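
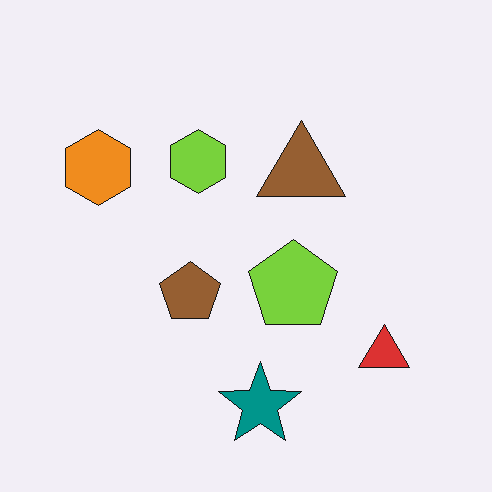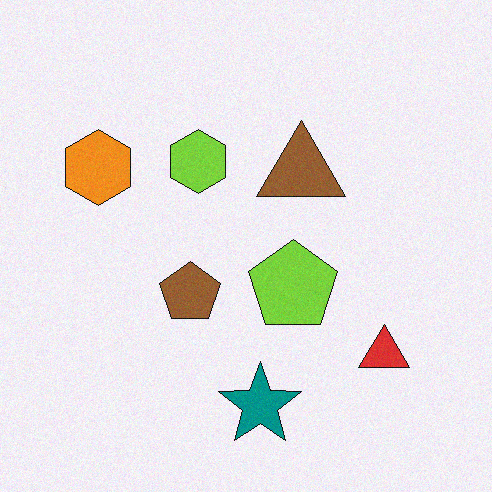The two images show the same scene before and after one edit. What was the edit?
The second image is the first degraded with subtle gaussian noise.

Random speckle covers the whole image, including the flat background.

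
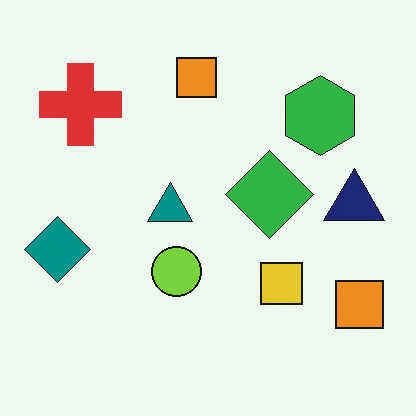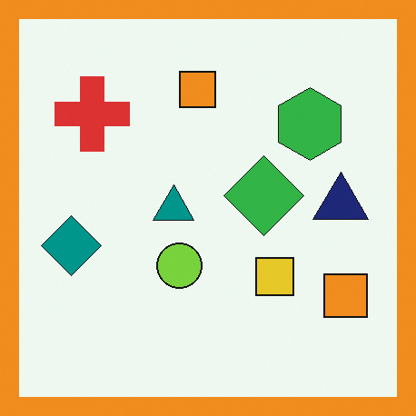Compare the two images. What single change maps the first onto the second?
The second image is the first framed with a orange border.

A solid orange frame runs around the edge of the second image, with the content slightly shrunk inside it.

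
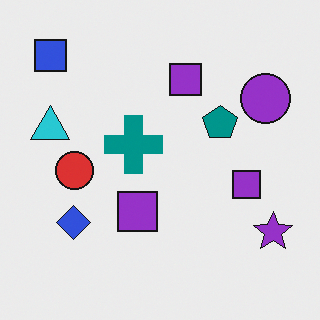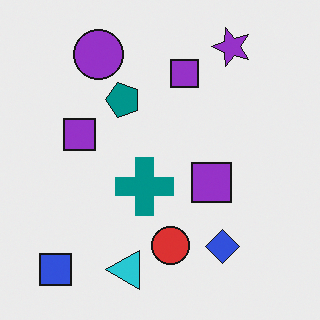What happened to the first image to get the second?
Rotated 90° counter-clockwise.

The blue square sits in the top-left of the first image and the bottom-left of the second — consistent with a whole-image 90° counter-clockwise rotation.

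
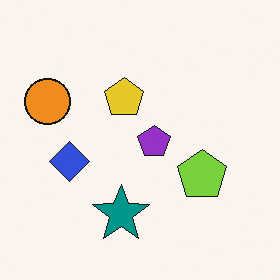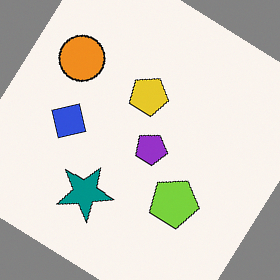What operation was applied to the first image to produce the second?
It was rotated clockwise by a large amount — several tens of degrees.

Every shape is tilted by the same angle and the image corners show triangular fill wedges — a whole-image rotation by a non-right angle.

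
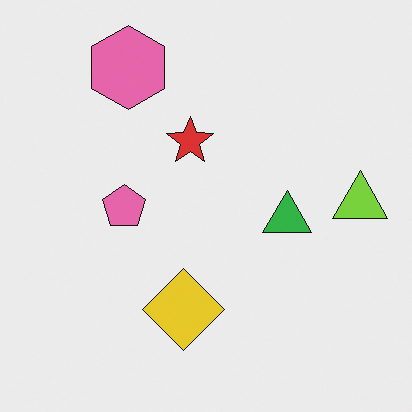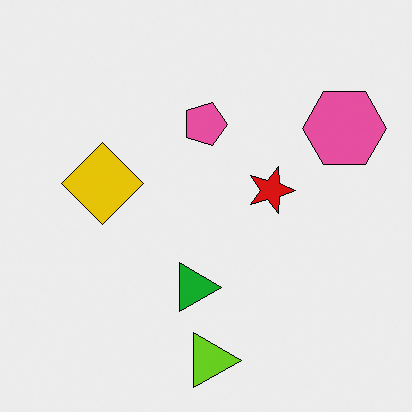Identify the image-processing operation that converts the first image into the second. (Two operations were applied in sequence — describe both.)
Rotated 90° clockwise, then given slightly increased contrast.

The pink hexagon sits in the top-left of the first image and the top-right of the second — consistent with a whole-image 90° clockwise rotation. Tones are pushed away from mid-grey across the whole image — a global contrast change.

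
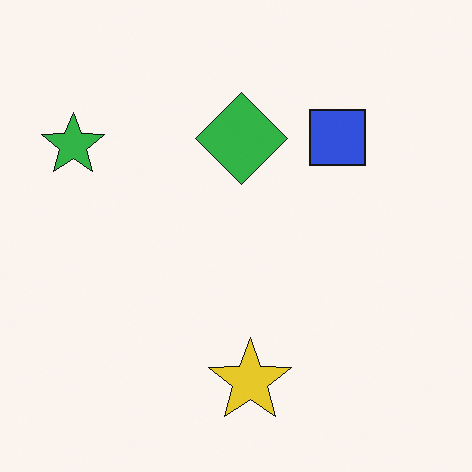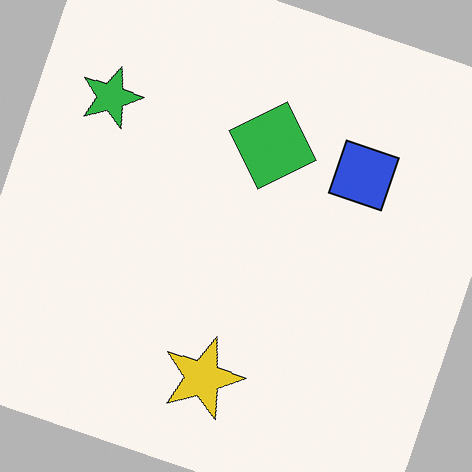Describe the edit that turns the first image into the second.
It was rotated clockwise by a moderate amount.

Every shape is tilted by the same angle and the image corners show triangular fill wedges — a whole-image rotation by a non-right angle.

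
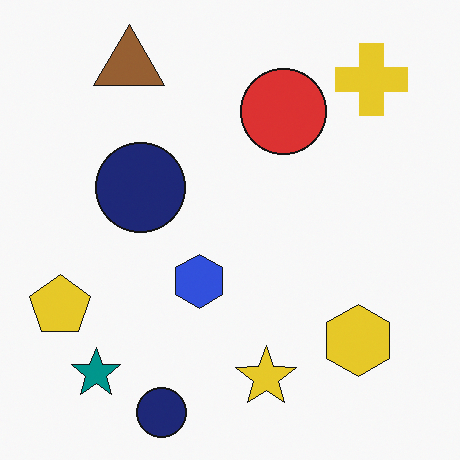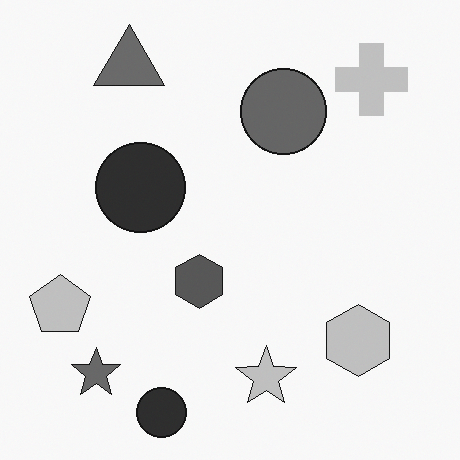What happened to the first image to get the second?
The image was converted to grayscale.

All color is removed — every shape is now a shade of grey.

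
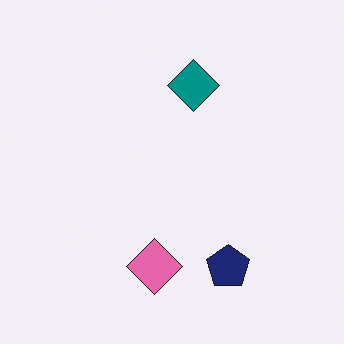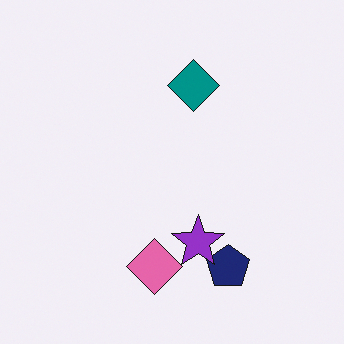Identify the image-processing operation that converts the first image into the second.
Overlaid with an additional purple star.

A purple star appears in the second image that is absent from the first.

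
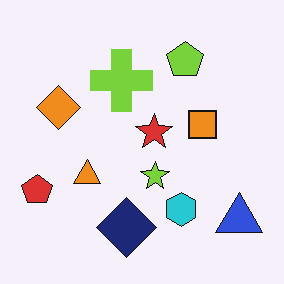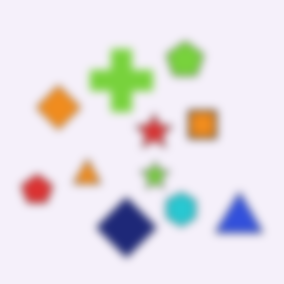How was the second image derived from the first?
The image was noticeably gaussian-blurred.

Shape edges and outlines are uniformly softened across the whole image.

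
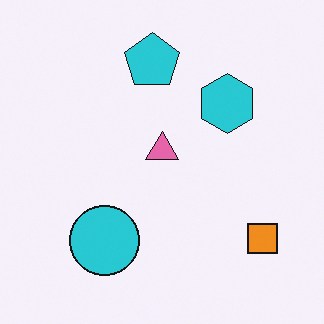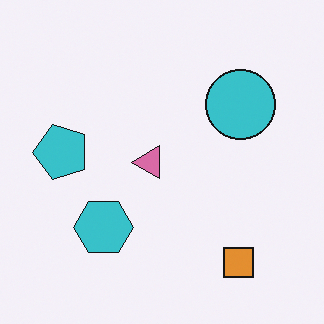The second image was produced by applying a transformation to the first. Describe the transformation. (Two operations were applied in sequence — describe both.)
It was transposed (reflected across the top-left ↔ bottom-right diagonal), then slightly desaturated.

Shapes have swapped their row and column positions — what was in the top-right is now in the bottom-left — a diagonal reflection. All colors are more muted and greyish — a global saturation change.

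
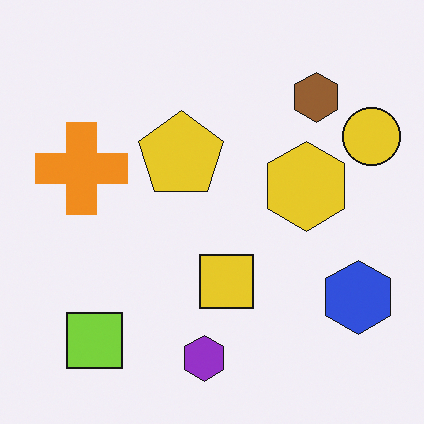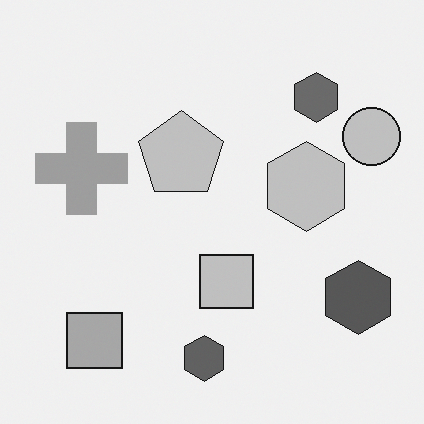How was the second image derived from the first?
Converted to grayscale.

All color is removed — every shape is now a shade of grey.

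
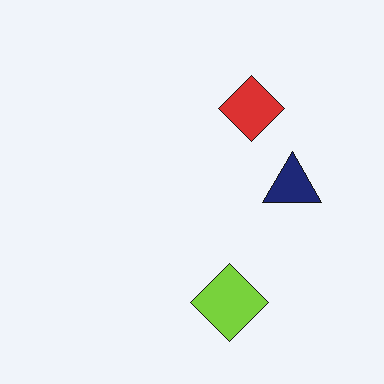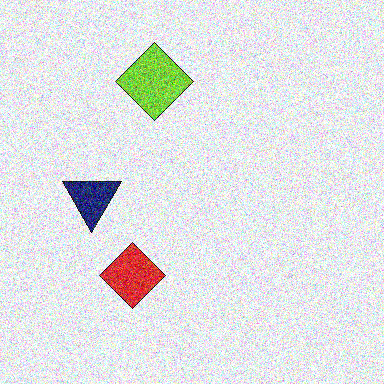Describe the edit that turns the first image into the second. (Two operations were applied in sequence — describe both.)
The image was rotated 180°, then degraded with a thick layer of grain.

The lime diamond sits in the bottom of the first image and the top of the second — consistent with a whole-image 180° rotation. Random speckle covers the whole image, including the flat background.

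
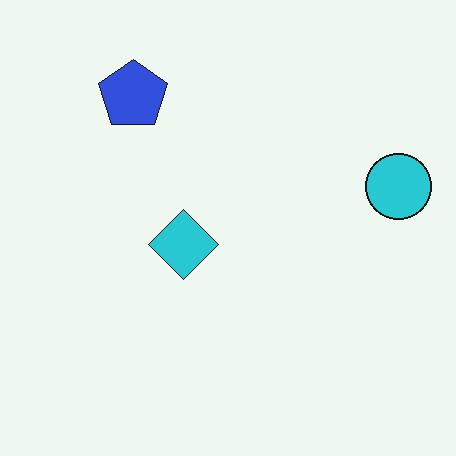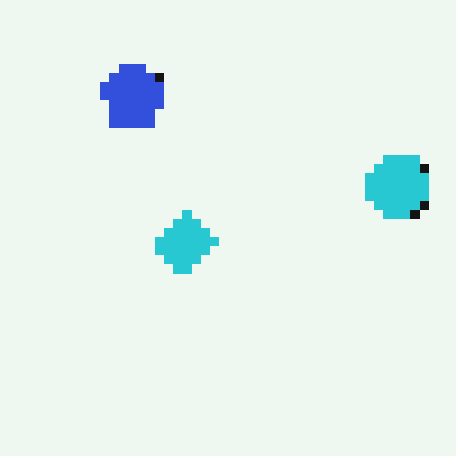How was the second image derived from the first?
The transformation is: coarsely pixelated.

Shapes are reduced to large square blocks; fine edges and outlines are lost — a downscale-then-upscale (mosaic) effect.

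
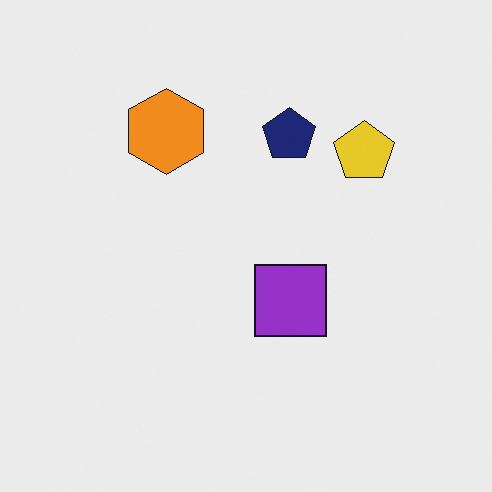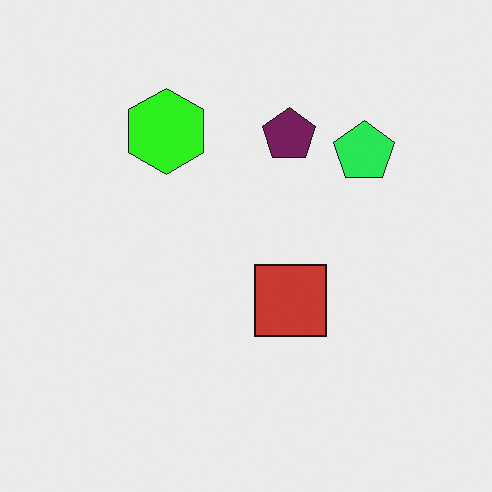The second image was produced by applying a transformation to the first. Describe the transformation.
Hue-shifted by a moderate amount.

Every shape's color has rotated by the same amount around the hue wheel — a uniform hue shift.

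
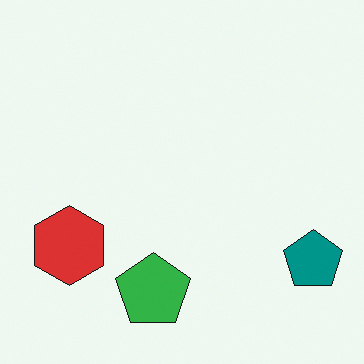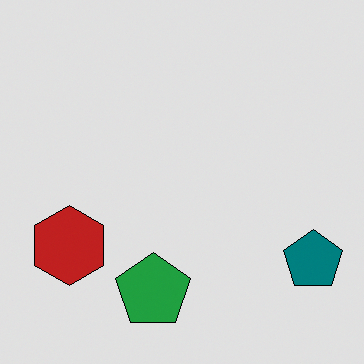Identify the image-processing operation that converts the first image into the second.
The second image is the first moderately posterized.

Each flat color has snapped to a coarser quantized level — most visibly, the near-white background has dropped to a flat grey.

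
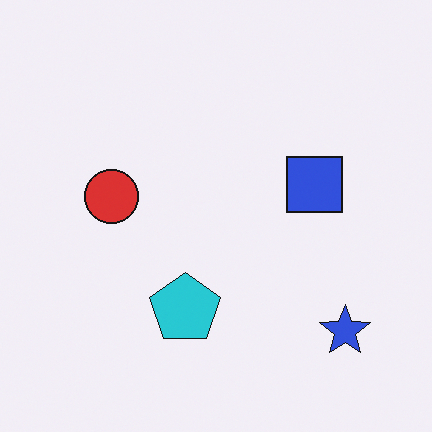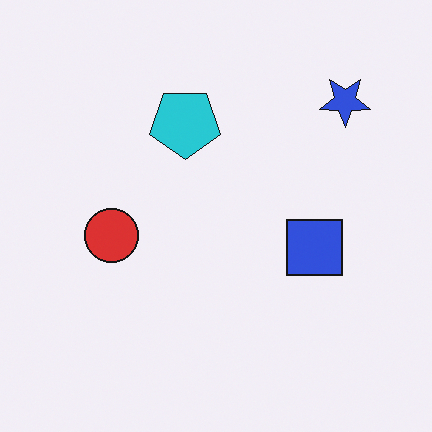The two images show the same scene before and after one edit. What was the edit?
It was flipped vertically (top ↔ bottom).

The blue star is in the bottom-right of the first image and the top-right of the second — shapes on opposite sides of the horizontal midline have swapped in a mirror flip.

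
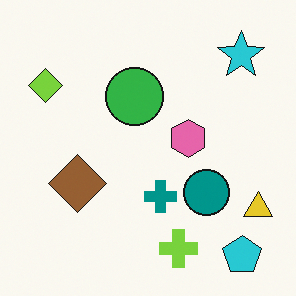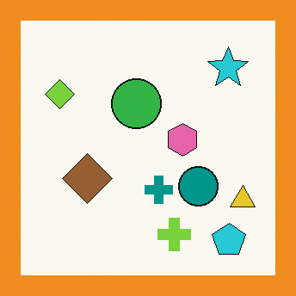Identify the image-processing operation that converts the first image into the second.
The transformation is: framed with a orange border.

A solid orange frame runs around the edge of the second image, with the content slightly shrunk inside it.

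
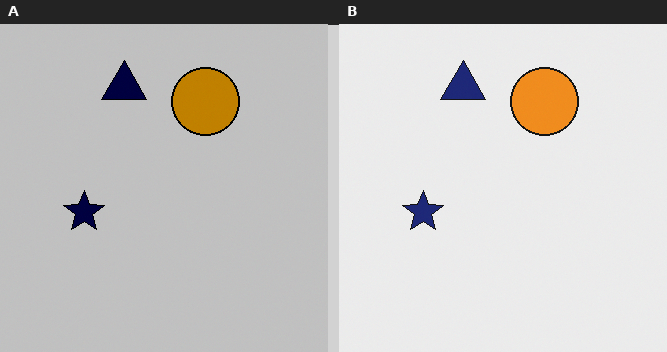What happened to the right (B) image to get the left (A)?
The transformation is: heavily posterized to just a handful of flat colors.

Each flat color has snapped to a coarser quantized level — most visibly, the near-white background has dropped to a flat grey.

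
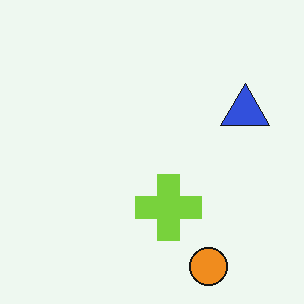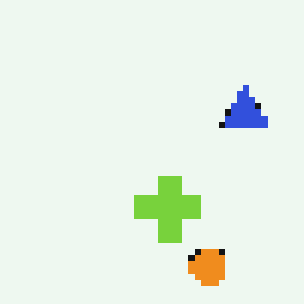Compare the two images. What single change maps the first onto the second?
This is the original image pixelated into visible square blocks.

Shapes are reduced to large square blocks; fine edges and outlines are lost — a downscale-then-upscale (mosaic) effect.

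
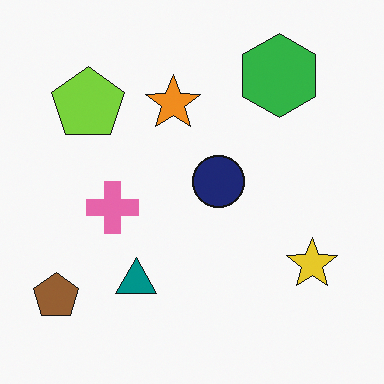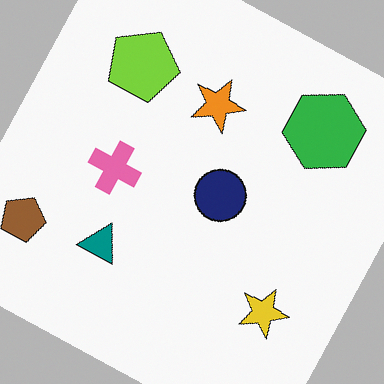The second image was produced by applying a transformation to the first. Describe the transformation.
The image was rotated clockwise by a moderate amount.

Every shape is tilted by the same angle and the image corners show triangular fill wedges — a whole-image rotation by a non-right angle.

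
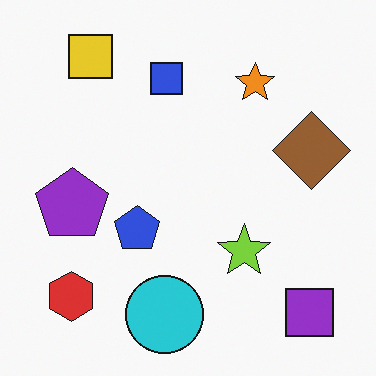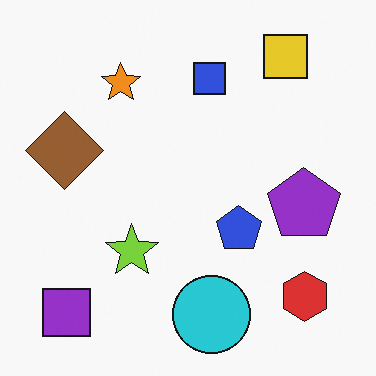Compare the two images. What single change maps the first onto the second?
Flipped horizontally (left ↔ right).

The brown diamond is in the right of the first image and the left of the second — shapes on opposite sides of the vertical midline have swapped in a mirror flip.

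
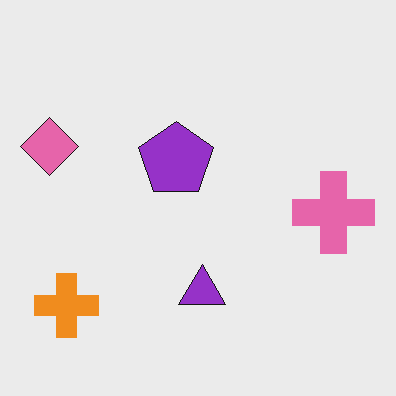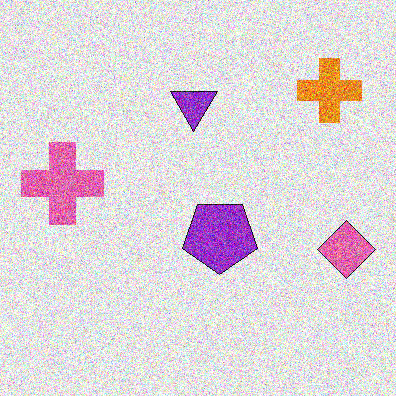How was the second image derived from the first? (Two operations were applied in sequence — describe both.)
The image was degraded with strong gaussian noise, then rotated 180°.

Random speckle covers the whole image, including the flat background. The orange cross sits in the bottom-left of the first image and the top-right of the second — consistent with a whole-image 180° rotation.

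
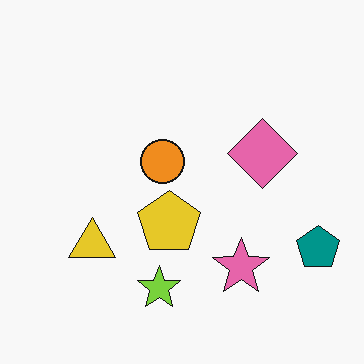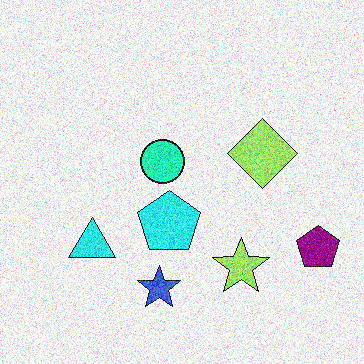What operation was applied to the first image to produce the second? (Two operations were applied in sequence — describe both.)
The image was hue-shifted through roughly a third of the color wheel, then degraded with strong gaussian noise.

Every shape's color has rotated by the same amount around the hue wheel — a uniform hue shift. Random speckle covers the whole image, including the flat background.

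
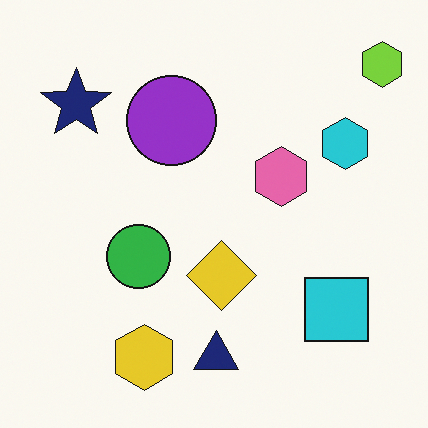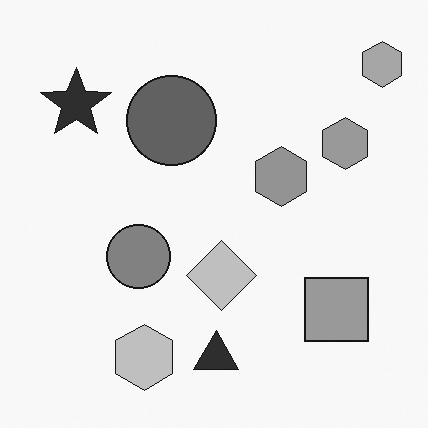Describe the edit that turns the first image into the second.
Converted to grayscale.

All color is removed — every shape is now a shade of grey.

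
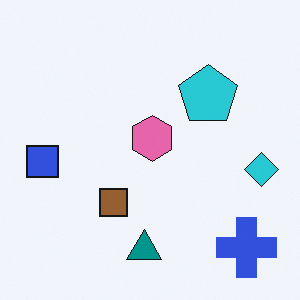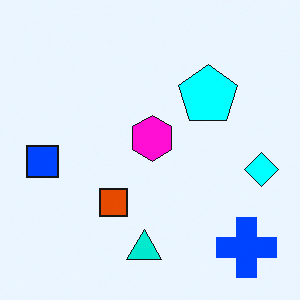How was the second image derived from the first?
It was made much more vivid (saturation change).

All colors are more vivid — a global saturation change.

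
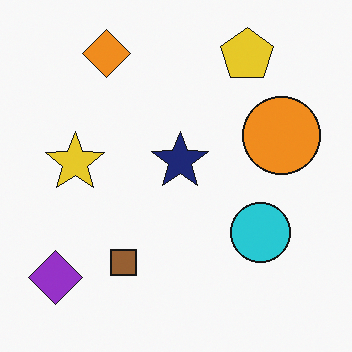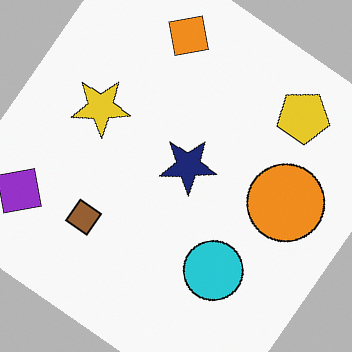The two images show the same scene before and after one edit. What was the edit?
This is the original image rotated clockwise by a large amount — several tens of degrees.

Every shape is tilted by the same angle and the image corners show triangular fill wedges — a whole-image rotation by a non-right angle.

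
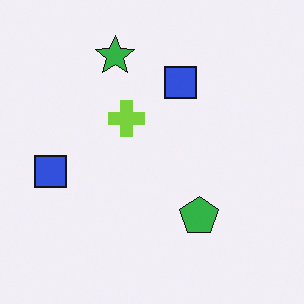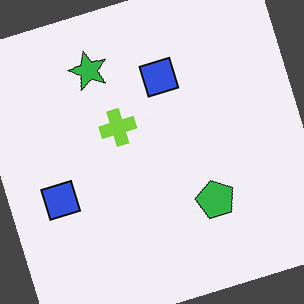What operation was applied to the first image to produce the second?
Rotated counter-clockwise by a moderate amount.

Every shape is tilted by the same angle and the image corners show triangular fill wedges — a whole-image rotation by a non-right angle.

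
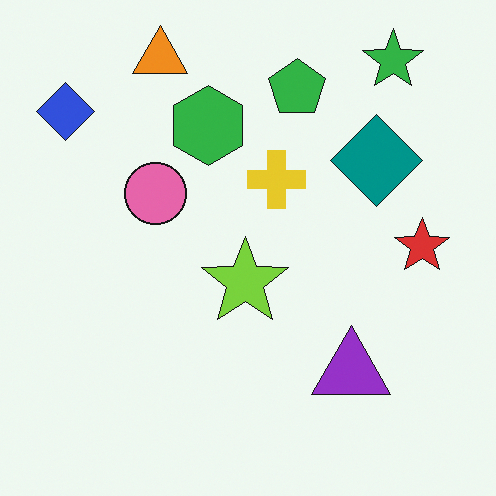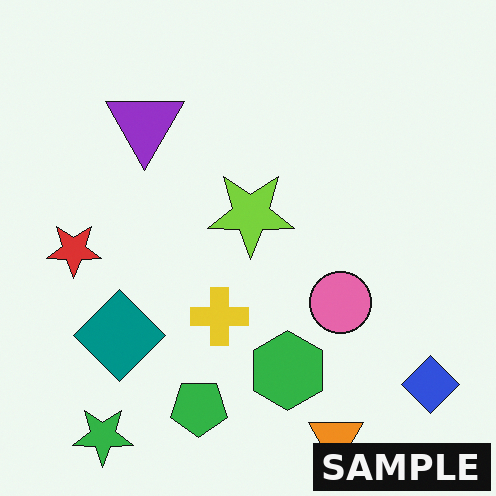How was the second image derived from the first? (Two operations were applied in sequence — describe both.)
Rotated 180°, then watermarked with the text "SAMPLE" in the lower-right corner.

The green star sits in the top-right of the first image and the bottom-left of the second — consistent with a whole-image 180° rotation. A dark label reading "SAMPLE" appears in the lower-right corner.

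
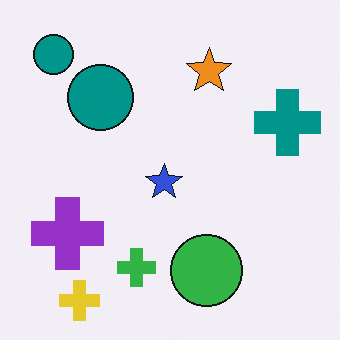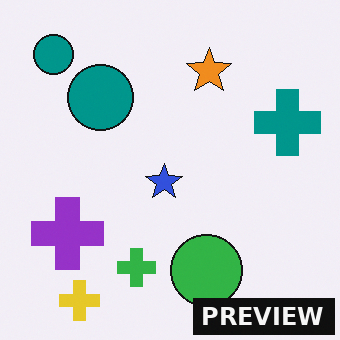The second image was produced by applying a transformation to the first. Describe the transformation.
The transformation is: watermarked with the text "PREVIEW" in the lower-right corner.

A dark label reading "PREVIEW" appears in the lower-right corner.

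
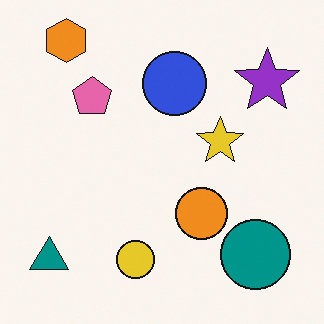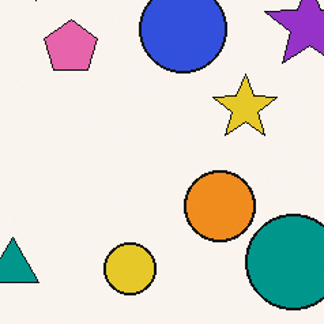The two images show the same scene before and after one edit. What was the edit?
The image was cropped slightly and scaled back up.

The visible shapes are larger and the field of view is narrower; shapes near the original edges may be partly or wholly outside the frame — a crop-and-rescale.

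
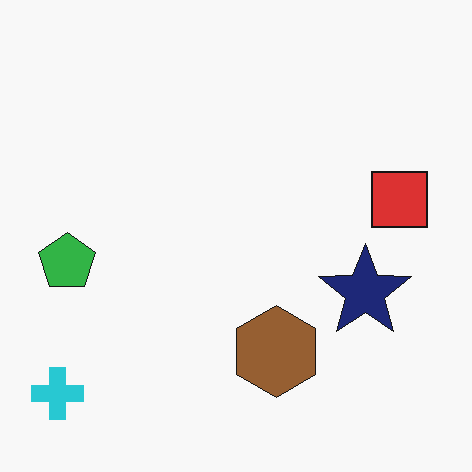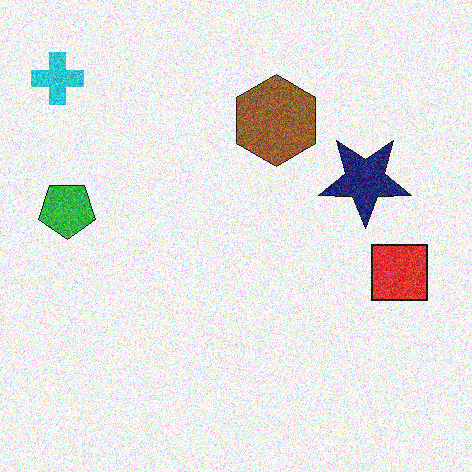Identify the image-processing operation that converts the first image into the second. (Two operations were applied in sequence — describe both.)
The image was degraded with strong gaussian noise, then flipped vertically (top ↔ bottom).

Random speckle covers the whole image, including the flat background. The cyan cross is in the bottom-left of the first image and the top-left of the second — shapes on opposite sides of the horizontal midline have swapped in a mirror flip.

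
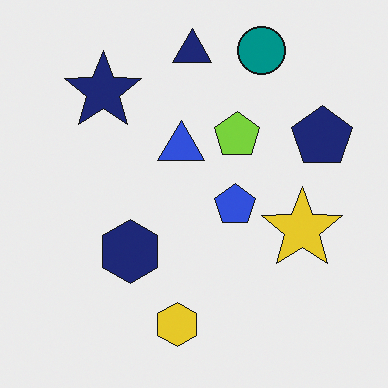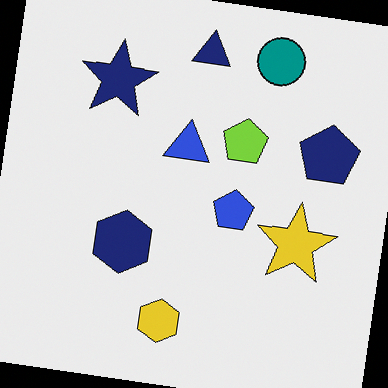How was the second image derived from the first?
It was rotated clockwise by a slight angle.

Every shape is tilted by the same angle and the image corners show triangular fill wedges — a whole-image rotation by a non-right angle.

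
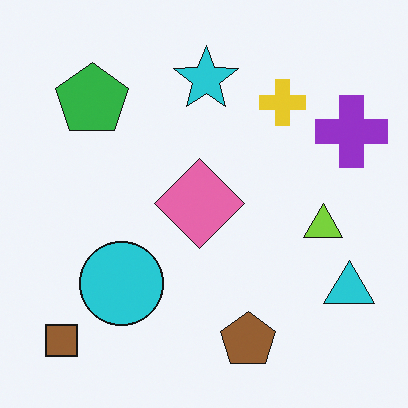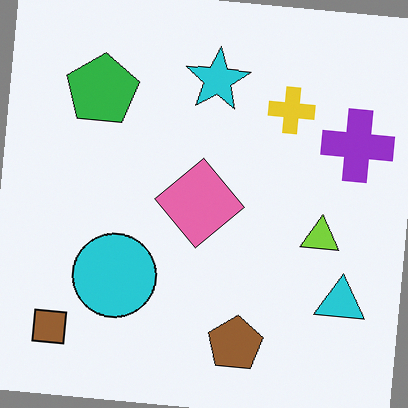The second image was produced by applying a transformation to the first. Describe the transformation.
The second image is the first rotated clockwise by a small amount.

Every shape is tilted by the same angle and the image corners show triangular fill wedges — a whole-image rotation by a non-right angle.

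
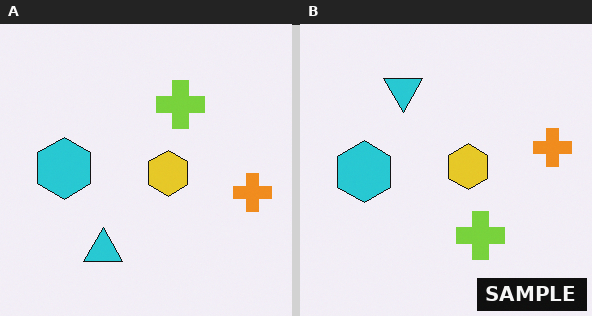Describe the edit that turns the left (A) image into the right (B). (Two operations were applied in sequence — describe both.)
This is the original image flipped vertically (top ↔ bottom), then watermarked with the text "SAMPLE" in the lower-right corner.

The cyan triangle is in the bottom of the left (A) image and the top of the right (B) — shapes on opposite sides of the horizontal midline have swapped in a mirror flip. A dark label reading "SAMPLE" appears in the lower-right corner.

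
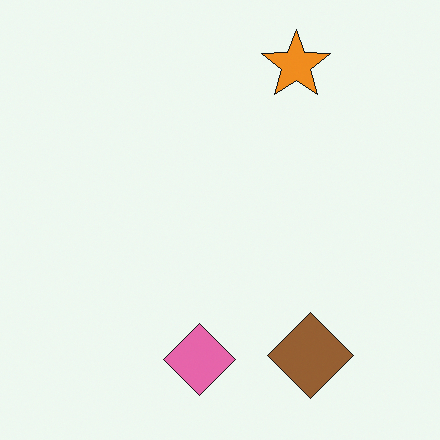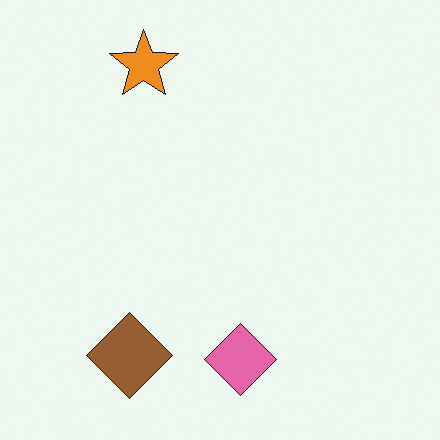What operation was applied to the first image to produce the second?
The second image is the first flipped horizontally (left ↔ right).

The brown diamond is in the bottom-right of the first image and the bottom-left of the second — shapes on opposite sides of the vertical midline have swapped in a mirror flip.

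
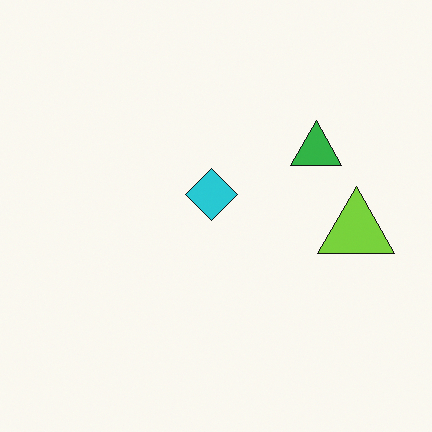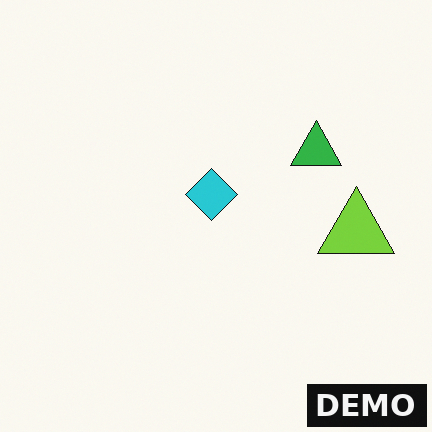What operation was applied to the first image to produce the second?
The image was watermarked with the text "DEMO" in the lower-right corner.

A dark label reading "DEMO" appears in the lower-right corner.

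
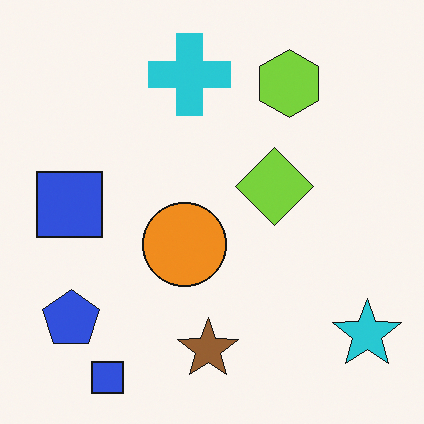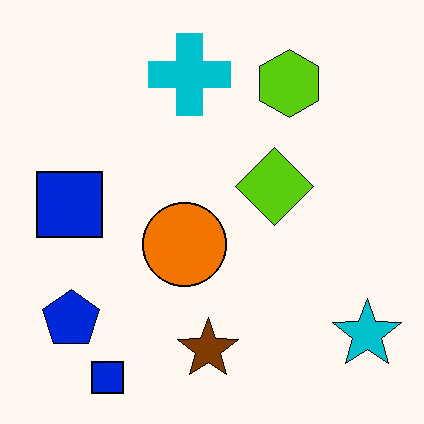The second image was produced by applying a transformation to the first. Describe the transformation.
Given slightly increased contrast.

Tones are pushed away from mid-grey across the whole image — a global contrast change.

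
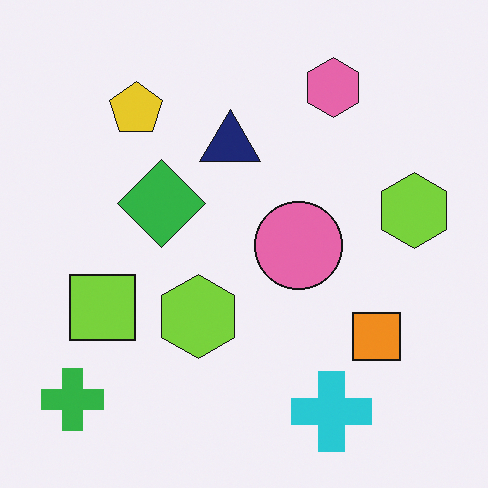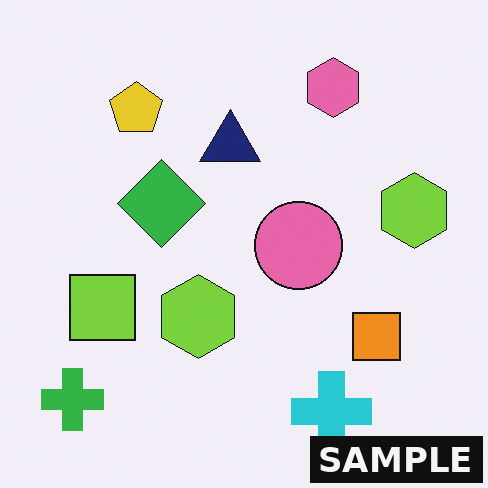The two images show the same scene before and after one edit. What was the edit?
The transformation is: watermarked with the text "SAMPLE" in the lower-right corner.

A dark label reading "SAMPLE" appears in the lower-right corner.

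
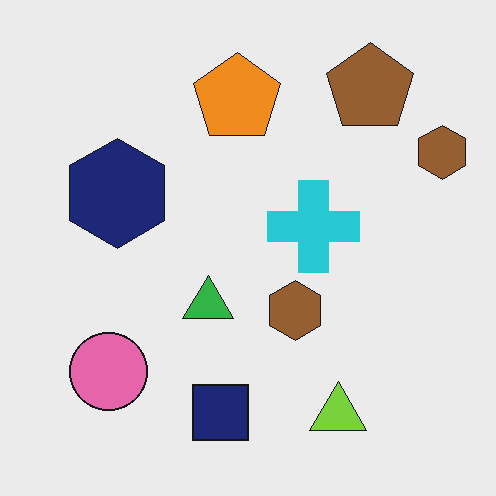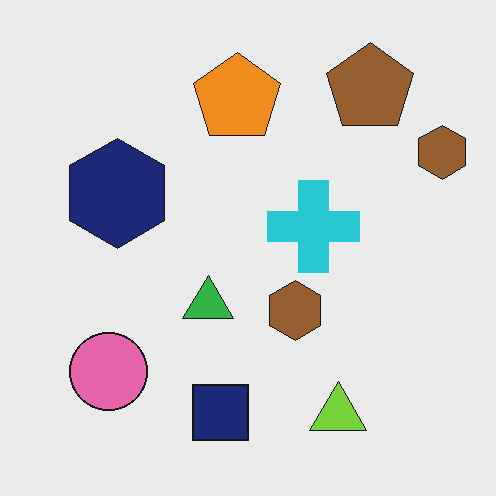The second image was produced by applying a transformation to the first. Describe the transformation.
This is the original image JPEG-compressed with visible artifacts.

Blocky 8×8 compression artifacts appear around shape edges and the flat background shows ringing — characteristic JPEG degradation.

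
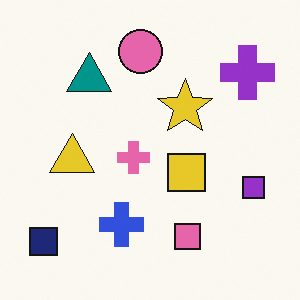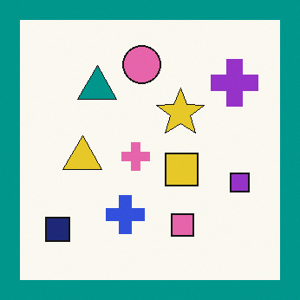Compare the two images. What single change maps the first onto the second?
It was framed with a teal border.

A solid teal frame runs around the edge of the second image, with the content slightly shrunk inside it.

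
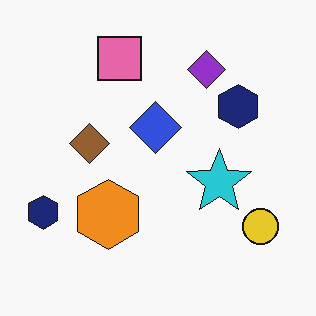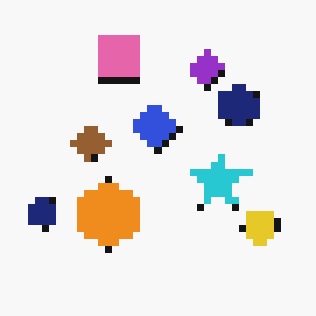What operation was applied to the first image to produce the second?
The image was pixelated into visible square blocks.

Shapes are reduced to large square blocks; fine edges and outlines are lost — a downscale-then-upscale (mosaic) effect.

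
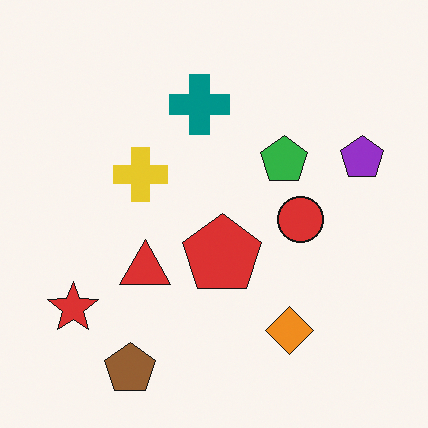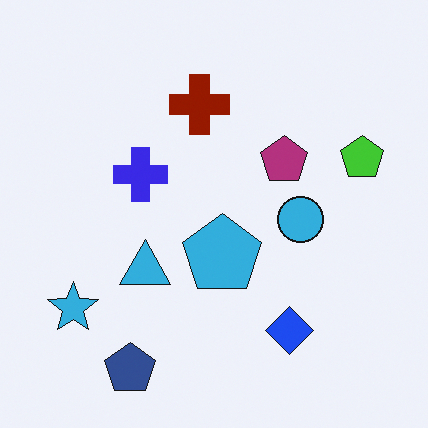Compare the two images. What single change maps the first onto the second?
The transformation is: hue-shifted by a large amount.

Every shape's color has rotated by the same amount around the hue wheel — a uniform hue shift.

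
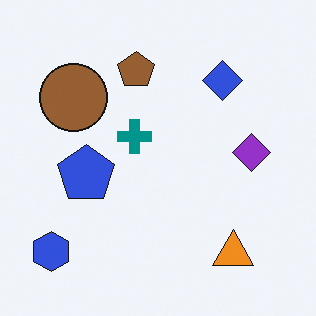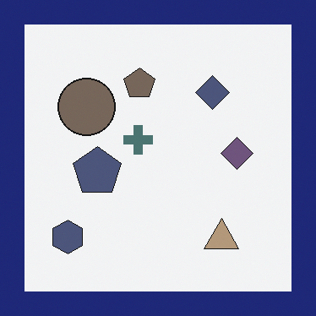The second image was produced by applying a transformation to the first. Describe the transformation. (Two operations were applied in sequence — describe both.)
Made much more muted (saturation change), then framed with a navy border.

All colors are more muted and greyish — a global saturation change. A solid navy frame runs around the edge of the second image, with the content slightly shrunk inside it.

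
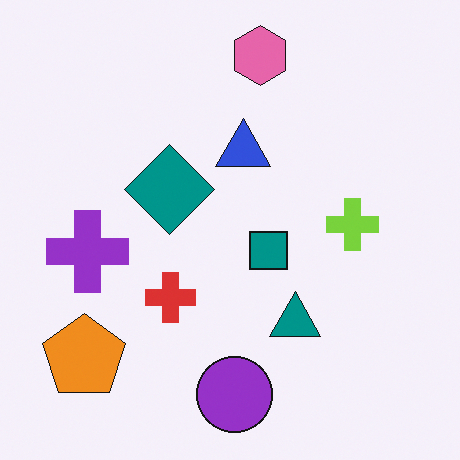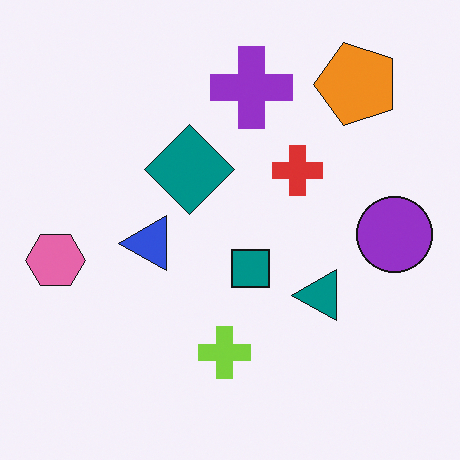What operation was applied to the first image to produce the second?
This is the original image transposed (reflected across the top-left ↔ bottom-right diagonal).

Shapes have swapped their row and column positions — what was in the top-right is now in the bottom-left — a diagonal reflection.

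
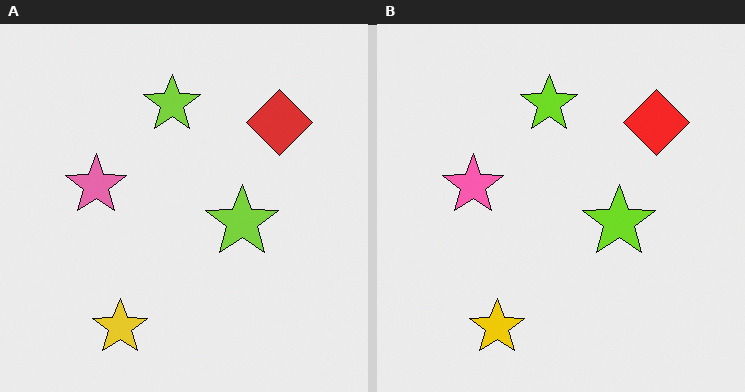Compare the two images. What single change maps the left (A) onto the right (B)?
This is the original image slightly oversaturated.

All colors are more vivid — a global saturation change.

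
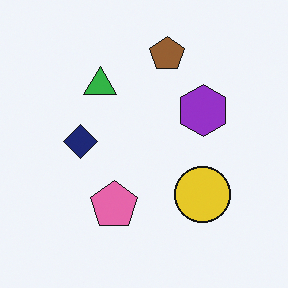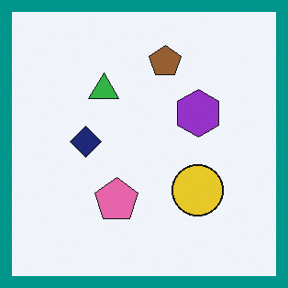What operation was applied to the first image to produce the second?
The transformation is: framed with a teal border.

A solid teal frame runs around the edge of the second image, with the content slightly shrunk inside it.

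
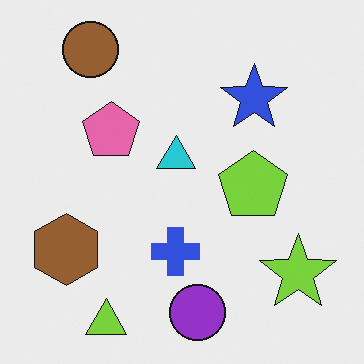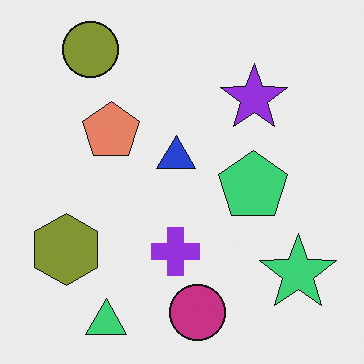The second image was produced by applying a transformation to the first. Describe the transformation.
This is the original image hue-shifted by a small amount.

Every shape's color has rotated by the same amount around the hue wheel — a uniform hue shift.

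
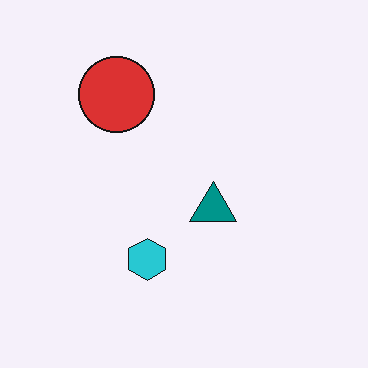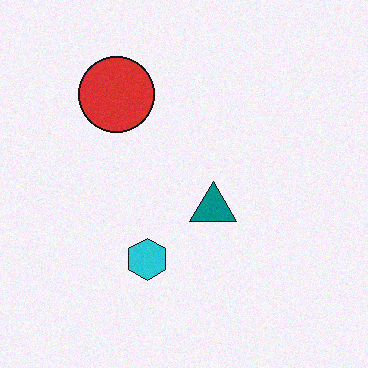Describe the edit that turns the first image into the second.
The transformation is: degraded with subtle gaussian noise.

Random speckle covers the whole image, including the flat background.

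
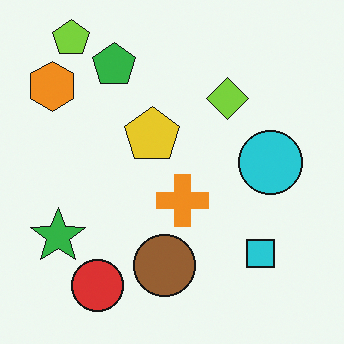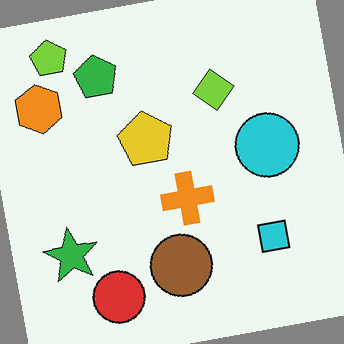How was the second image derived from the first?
The second image is the first rotated counter-clockwise by a small amount.

Every shape is tilted by the same angle and the image corners show triangular fill wedges — a whole-image rotation by a non-right angle.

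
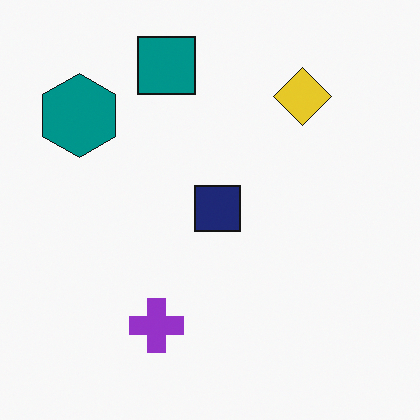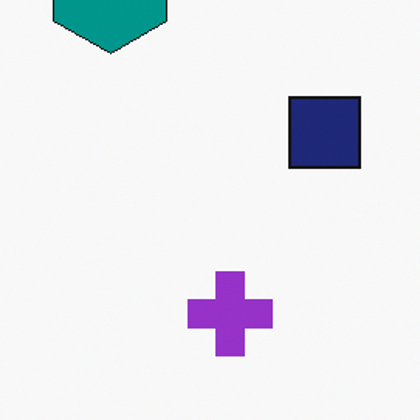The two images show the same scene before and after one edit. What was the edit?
This is the original image cropped slightly and scaled back up.

The visible shapes are larger and the field of view is narrower; shapes near the original edges may be partly or wholly outside the frame — a crop-and-rescale.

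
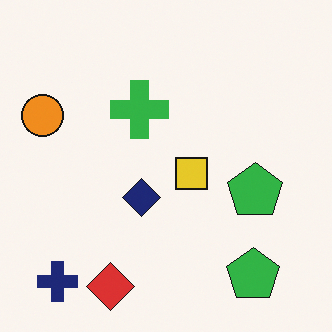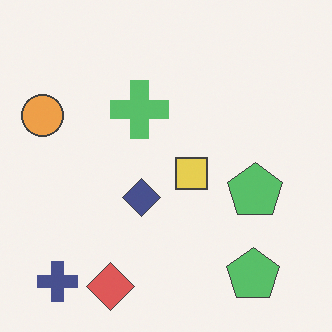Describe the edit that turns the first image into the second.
It was given slightly reduced contrast.

Tones are pushed toward mid-grey across the whole image — a global contrast change.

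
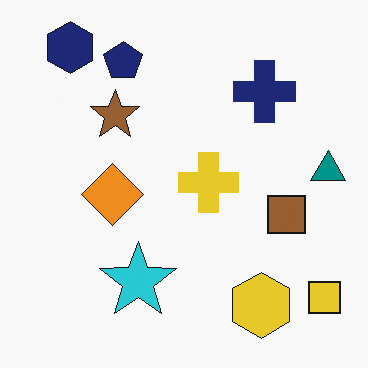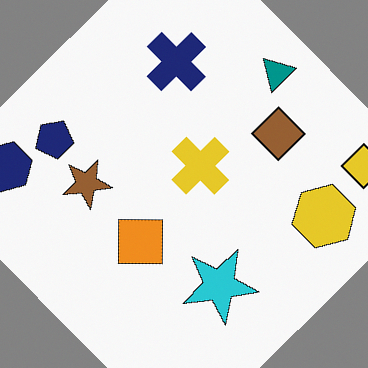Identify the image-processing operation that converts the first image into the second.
It was rotated counter-clockwise by a large amount — several tens of degrees.

Every shape is tilted by the same angle and the image corners show triangular fill wedges — a whole-image rotation by a non-right angle.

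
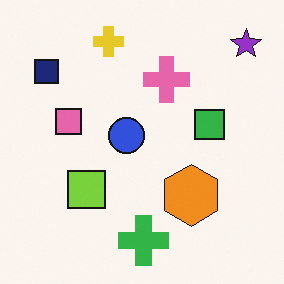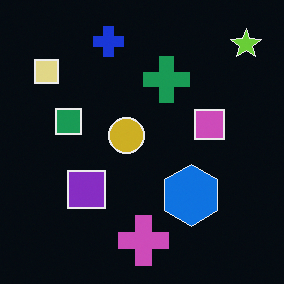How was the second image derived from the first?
It was color-inverted (negative).

The light background has become dark and every shape's color is its complement — a photographic negative.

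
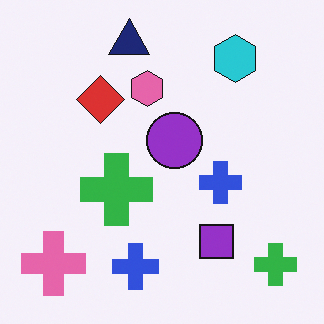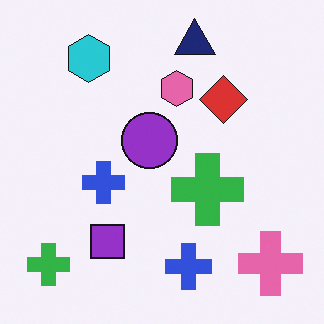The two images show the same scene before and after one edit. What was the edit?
The second image is the first flipped horizontally (left ↔ right).

The pink cross is in the bottom-left of the first image and the bottom-right of the second — shapes on opposite sides of the vertical midline have swapped in a mirror flip.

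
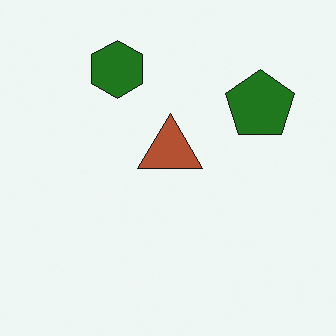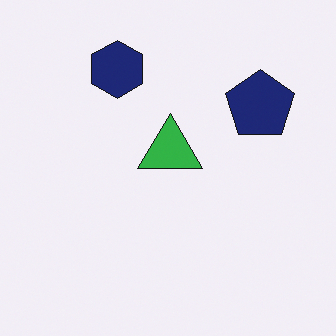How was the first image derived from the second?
The image was hue-shifted by a large amount.

Every shape's color has rotated by the same amount around the hue wheel — a uniform hue shift.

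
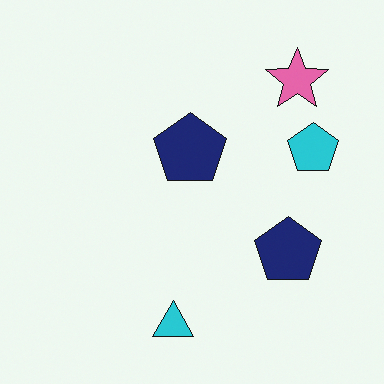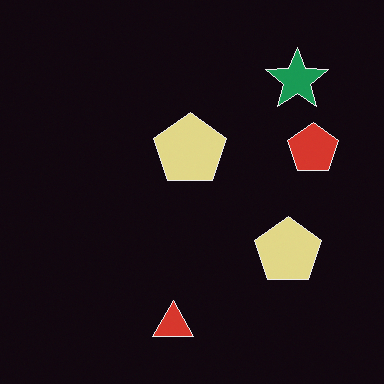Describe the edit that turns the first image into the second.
It was color-inverted (negative).

The light background has become dark and every shape's color is its complement — a photographic negative.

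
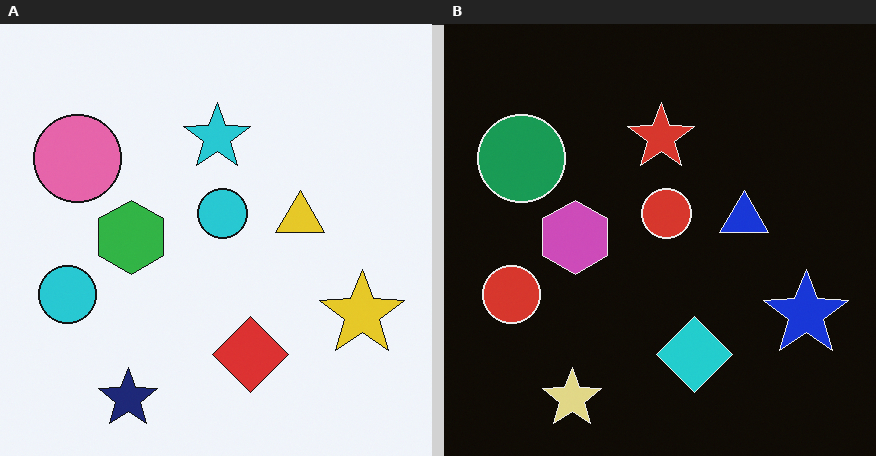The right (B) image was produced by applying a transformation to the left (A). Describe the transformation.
The image was color-inverted (negative).

The light background has become dark and every shape's color is its complement — a photographic negative.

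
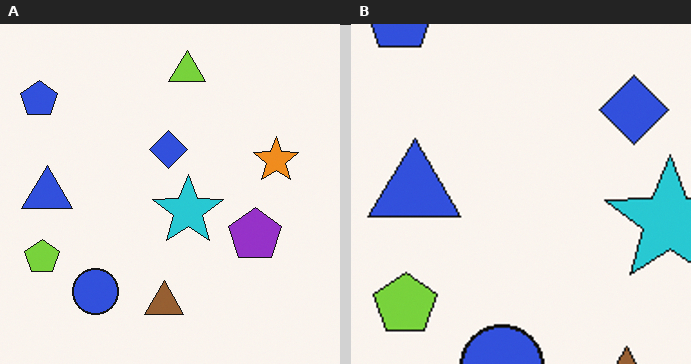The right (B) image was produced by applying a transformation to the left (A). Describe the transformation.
Cropped to a noticeably smaller region and rescaled.

The visible shapes are larger and the field of view is narrower; shapes near the original edges may be partly or wholly outside the frame — a crop-and-rescale.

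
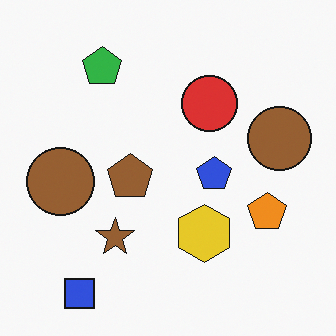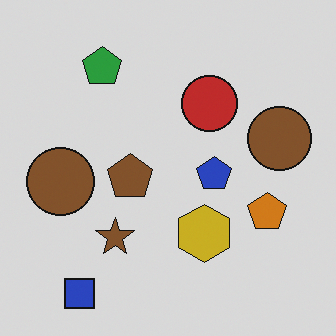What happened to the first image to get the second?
The second image is the first slightly darkened.

Every pixel — background and shapes alike — is uniformly darkened.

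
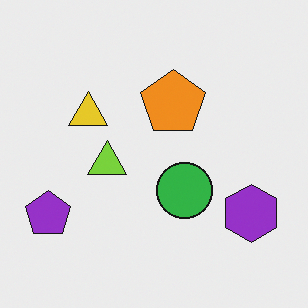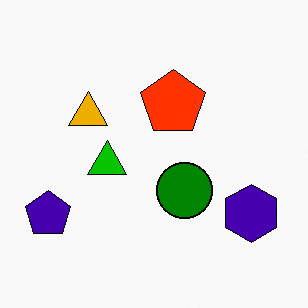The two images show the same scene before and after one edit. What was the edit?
The second image is the first boosted in contrast.

Tones are pushed away from mid-grey across the whole image — a global contrast change.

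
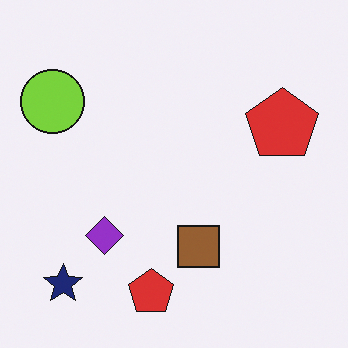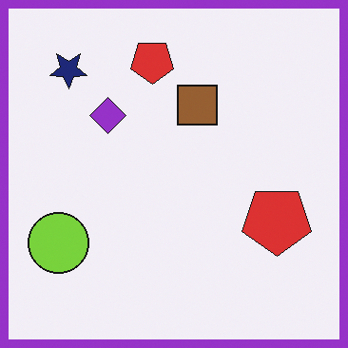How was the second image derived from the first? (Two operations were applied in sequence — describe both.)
The second image is the first flipped vertically (top ↔ bottom), then framed with a purple border.

The navy star is in the bottom-left of the first image and the top-left of the second — shapes on opposite sides of the horizontal midline have swapped in a mirror flip. A solid purple frame runs around the edge of the second image, with the content slightly shrunk inside it.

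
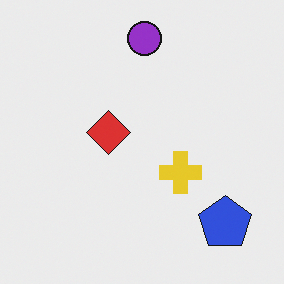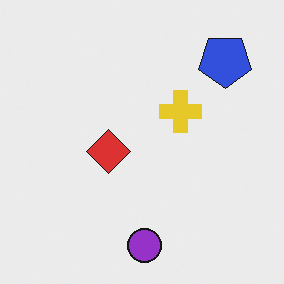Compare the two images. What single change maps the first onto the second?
The second image is the first flipped vertically (top ↔ bottom).

The purple circle is in the top of the first image and the bottom of the second — shapes on opposite sides of the horizontal midline have swapped in a mirror flip.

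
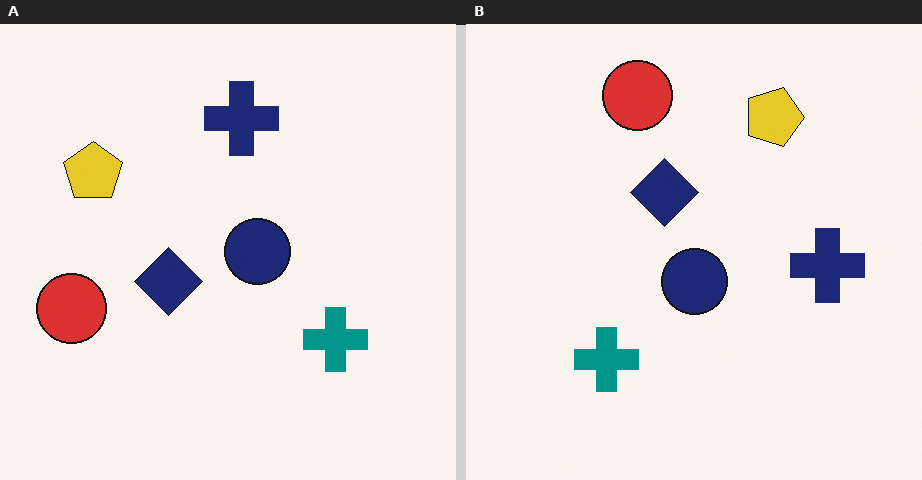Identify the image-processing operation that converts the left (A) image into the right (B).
Rotated 90° clockwise.

The red circle sits in the left of the left (A) image and the top of the right (B) — consistent with a whole-image 90° clockwise rotation.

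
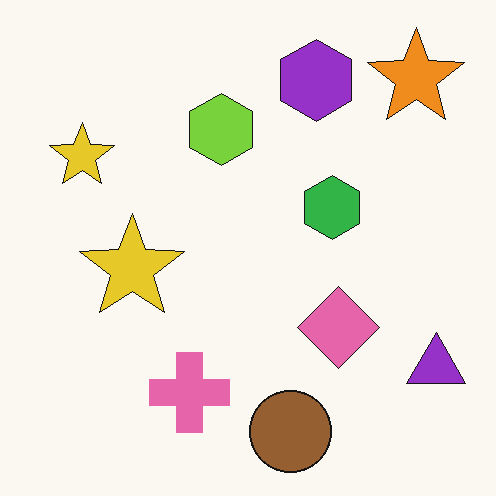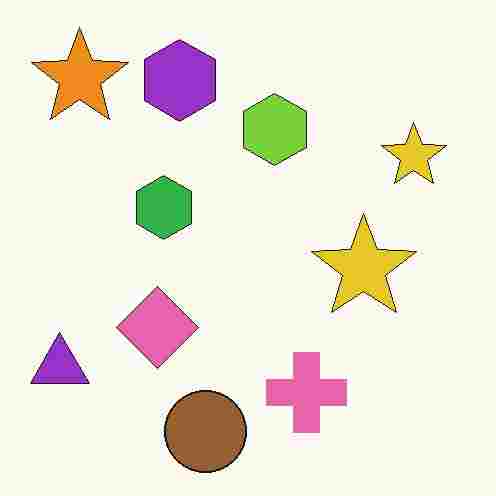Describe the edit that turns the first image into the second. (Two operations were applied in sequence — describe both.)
It was degraded with heavy JPEG compression, then flipped horizontally (left ↔ right).

Blocky 8×8 compression artifacts appear around shape edges and the flat background shows ringing — characteristic JPEG degradation. The purple triangle is in the bottom-right of the first image and the bottom-left of the second — shapes on opposite sides of the vertical midline have swapped in a mirror flip.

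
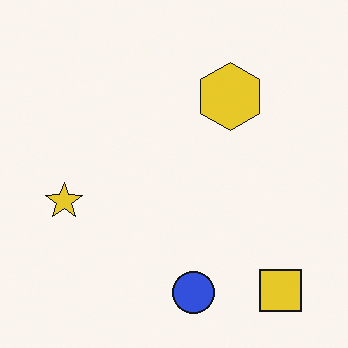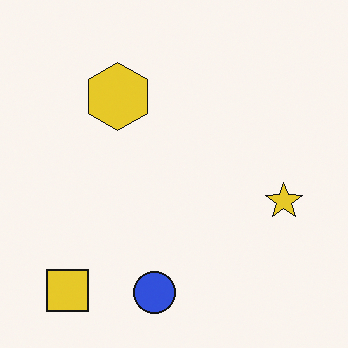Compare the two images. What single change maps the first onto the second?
It was flipped horizontally (left ↔ right).

The yellow star is in the left of the first image and the right of the second — shapes on opposite sides of the vertical midline have swapped in a mirror flip.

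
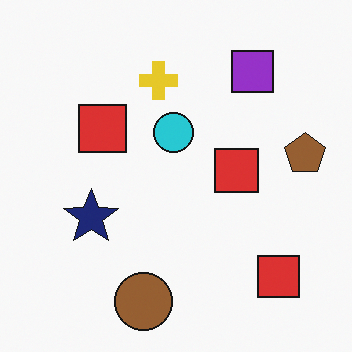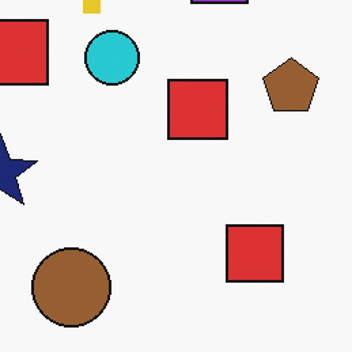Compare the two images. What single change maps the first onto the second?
It was cropped to a modestly smaller region and rescaled.

The visible shapes are larger and the field of view is narrower; shapes near the original edges may be partly or wholly outside the frame — a crop-and-rescale.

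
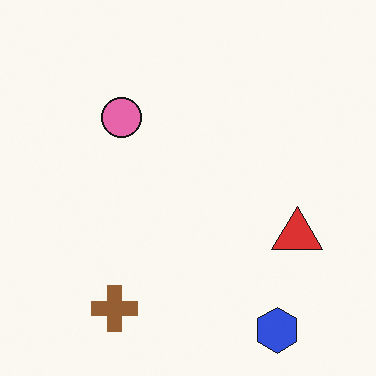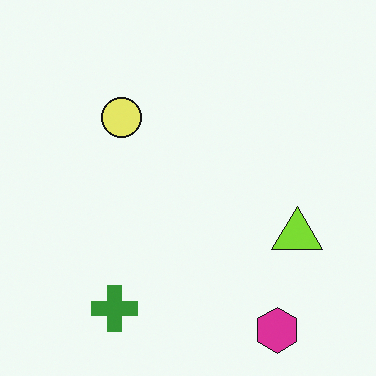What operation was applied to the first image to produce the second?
The image was hue-shifted by a moderate amount.

Every shape's color has rotated by the same amount around the hue wheel — a uniform hue shift.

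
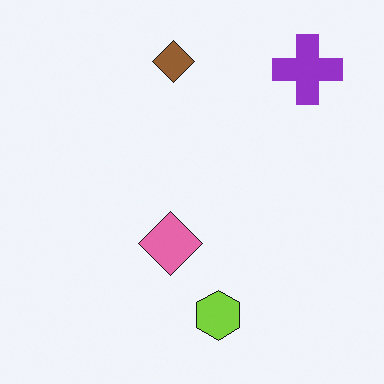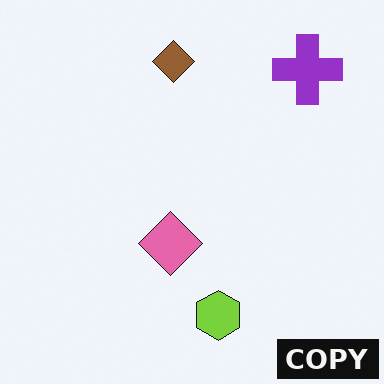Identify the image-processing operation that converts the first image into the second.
Watermarked with the text "COPY" in the lower-right corner.

A dark label reading "COPY" appears in the lower-right corner.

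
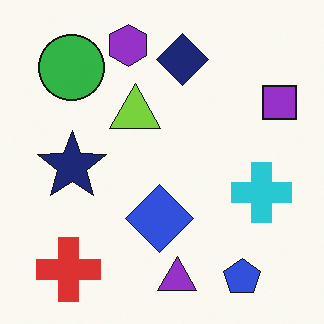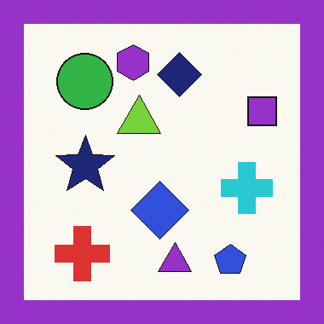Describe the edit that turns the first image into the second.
The transformation is: framed with a purple border.

A solid purple frame runs around the edge of the second image, with the content slightly shrunk inside it.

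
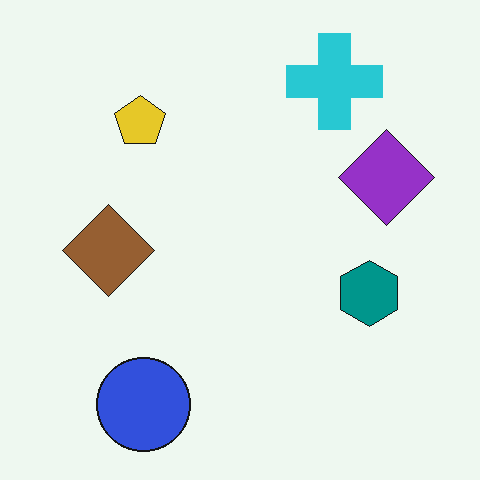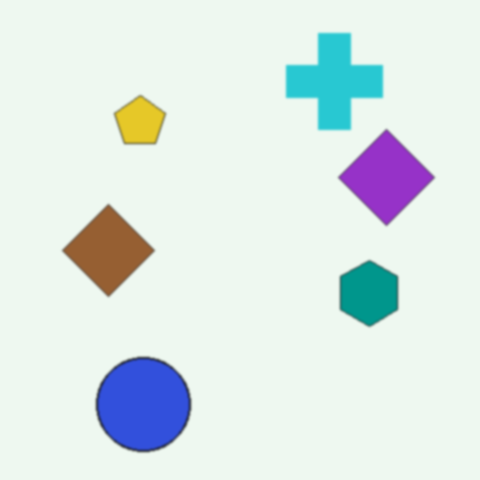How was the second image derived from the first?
The image was given a subtle gaussian blur.

Shape edges and outlines are uniformly softened across the whole image.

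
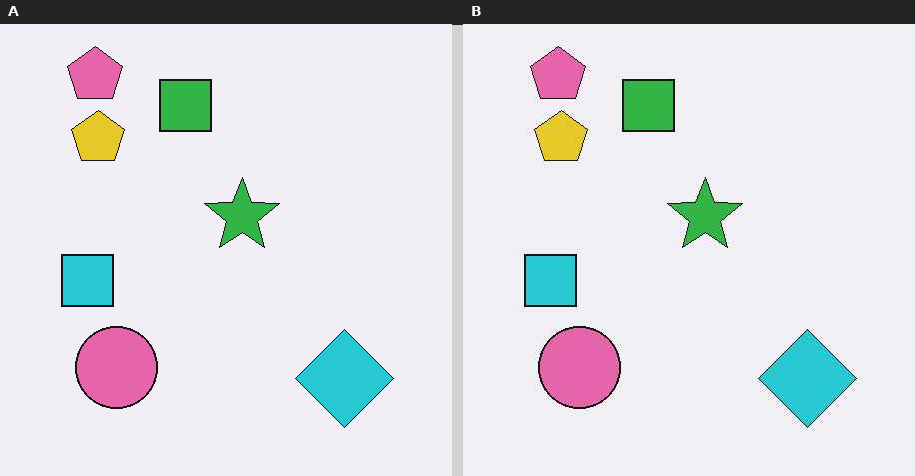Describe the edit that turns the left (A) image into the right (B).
The image was given moderate JPEG compression.

Blocky 8×8 compression artifacts appear around shape edges and the flat background shows ringing — characteristic JPEG degradation.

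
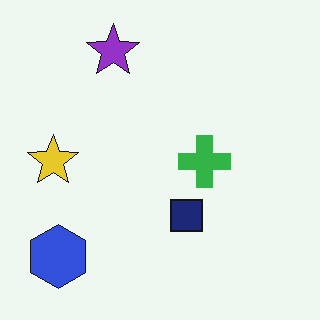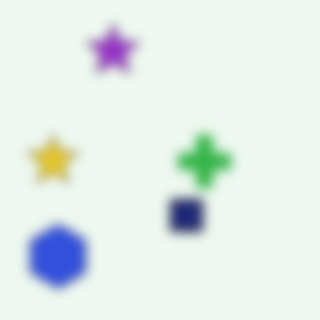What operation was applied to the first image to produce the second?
The second image is the first strongly gaussian-blurred.

Shape edges and outlines are uniformly softened across the whole image.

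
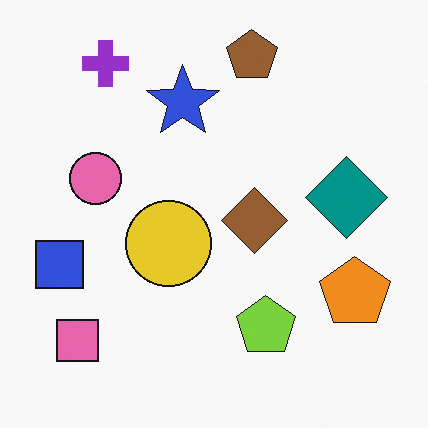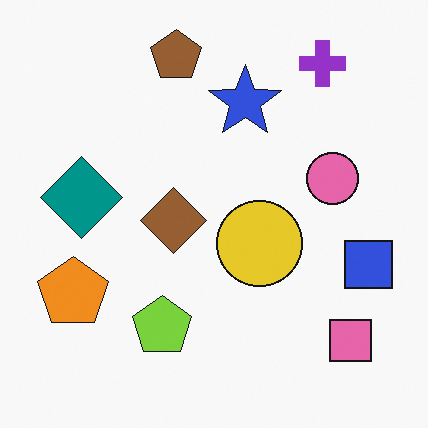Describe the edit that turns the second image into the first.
This is the original image flipped horizontally (left ↔ right).

The blue square is in the right of the second image and the left of the first — shapes on opposite sides of the vertical midline have swapped in a mirror flip.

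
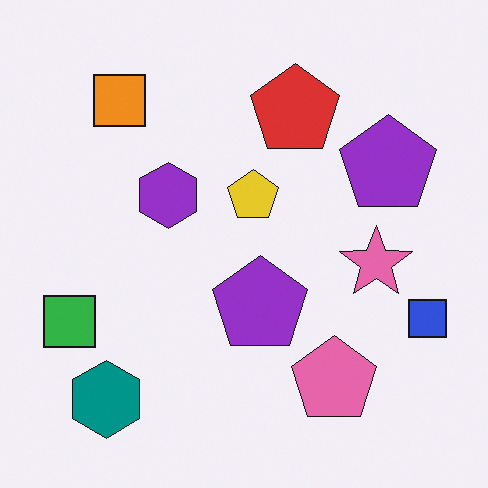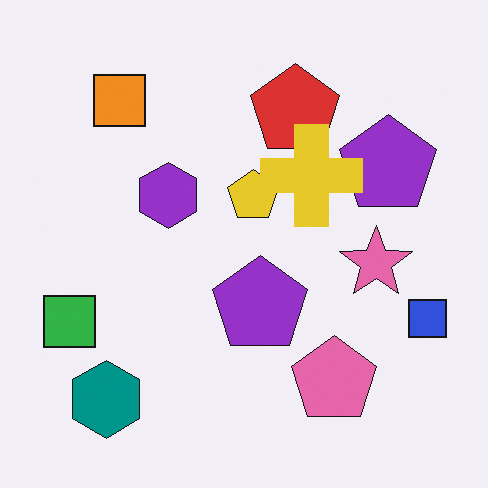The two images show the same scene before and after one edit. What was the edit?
It was overlaid with an additional yellow cross.

A yellow cross appears in the second image that is absent from the first.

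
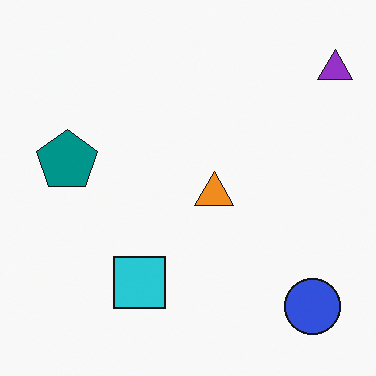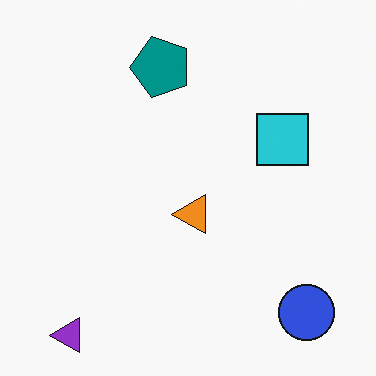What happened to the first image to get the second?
The transformation is: transposed (reflected across the top-left ↔ bottom-right diagonal).

Shapes have swapped their row and column positions — what was in the top-right is now in the bottom-left — a diagonal reflection.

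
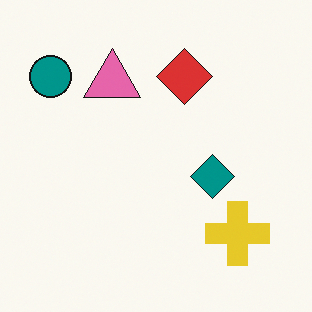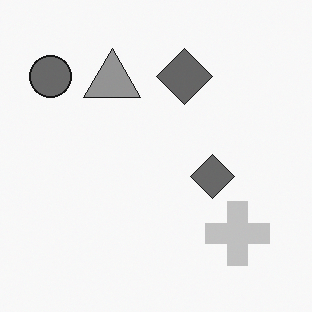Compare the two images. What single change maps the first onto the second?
The image was converted to grayscale.

All color is removed — every shape is now a shade of grey.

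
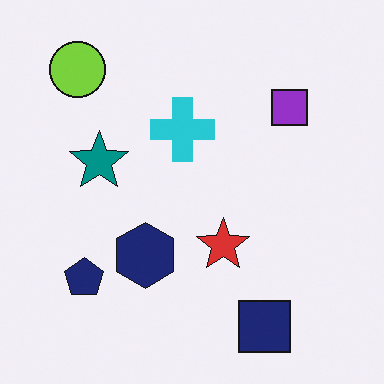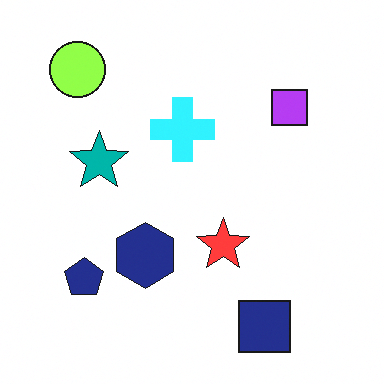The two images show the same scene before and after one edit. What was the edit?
The transformation is: brightened a little.

Every pixel — background and shapes alike — is uniformly brightened.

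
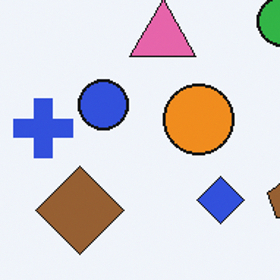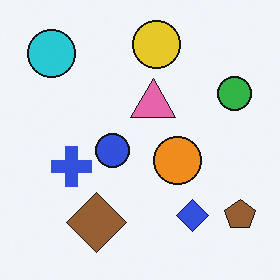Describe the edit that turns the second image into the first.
This is the original image cropped to a modestly smaller region and rescaled.

The visible shapes are larger and the field of view is narrower; shapes near the original edges may be partly or wholly outside the frame — a crop-and-rescale.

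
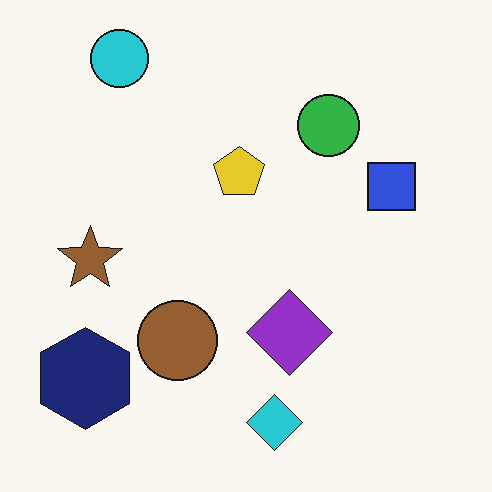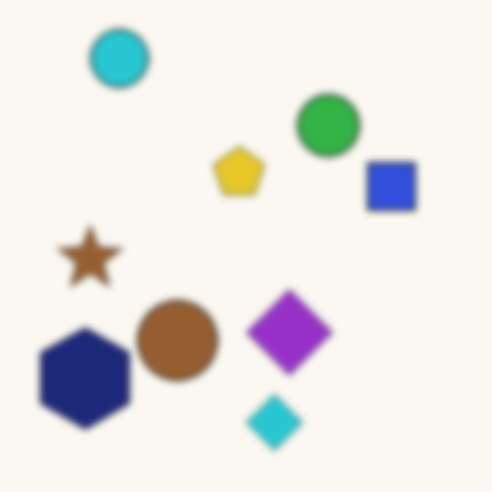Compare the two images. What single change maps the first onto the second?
Moderately blurred.

Shape edges and outlines are uniformly softened across the whole image.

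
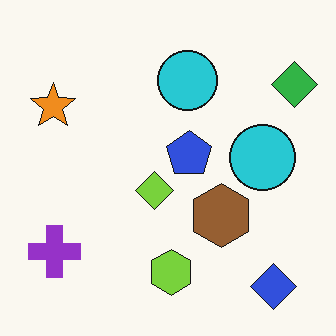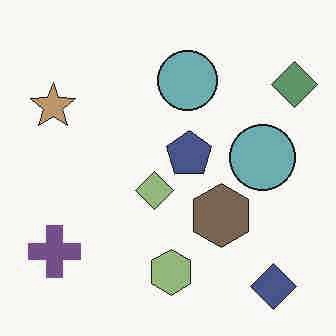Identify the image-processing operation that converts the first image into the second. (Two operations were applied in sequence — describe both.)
The transformation is: heavily JPEG-compressed with obvious blocking artifacts, then heavily desaturated.

Blocky 8×8 compression artifacts appear around shape edges and the flat background shows ringing — characteristic JPEG degradation. All colors are more muted and greyish — a global saturation change.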